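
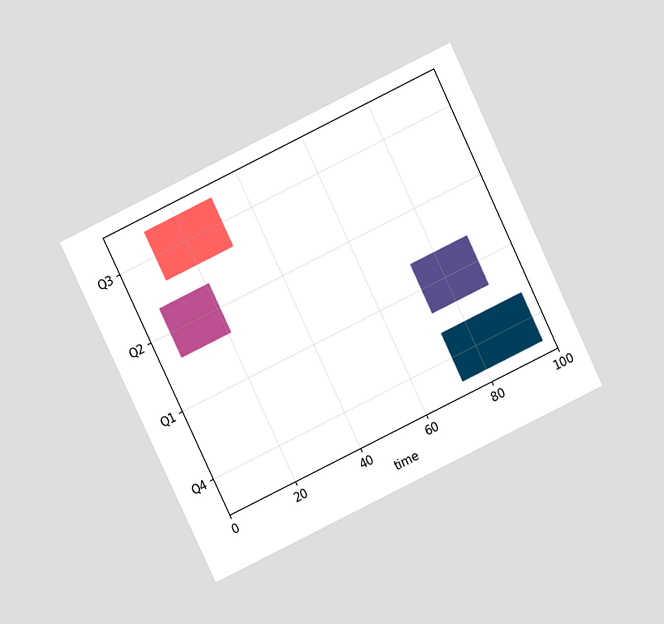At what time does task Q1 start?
The chart is tilted about 26° counter-clockwise and viewed at a slight angle. The Q1 bar begins at t=73.

73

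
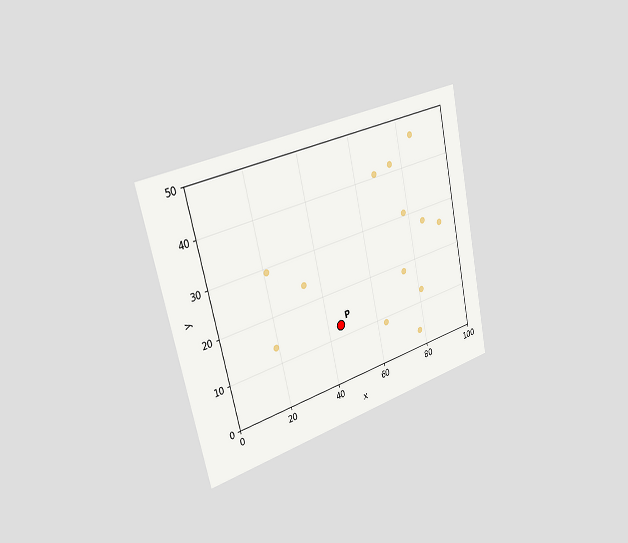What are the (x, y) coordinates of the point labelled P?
(45, 12.5)

The chart is tilted about 13° counter-clockwise and viewed slightly from the left. Following the gridlines from P to each axis, P sits at (45, 12.5).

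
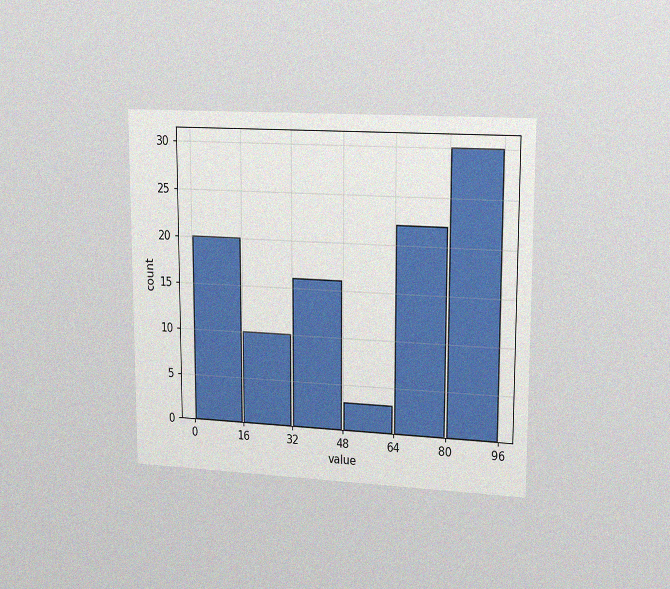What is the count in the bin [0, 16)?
20

The chart is viewed slightly from the right, with some photo noise. The [0, 16) bin has height 20.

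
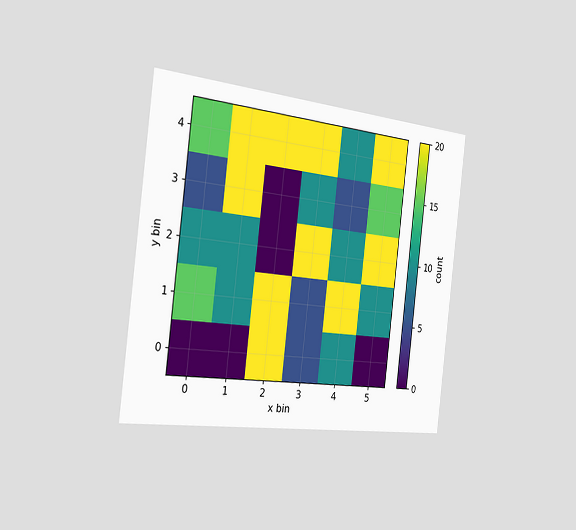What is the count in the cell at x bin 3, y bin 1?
The chart is tilted about 7° clockwise and viewed slightly from the left. Matching the cell (3, 1) against the colorbar gives 5.

5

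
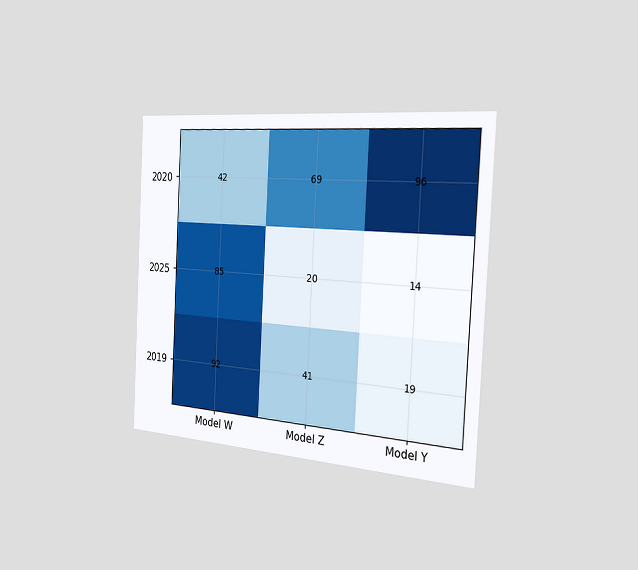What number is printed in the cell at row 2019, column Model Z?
41

The chart is tilted about 3° clockwise and viewed slightly from the right. The (2019, Model Z) cell reads 41.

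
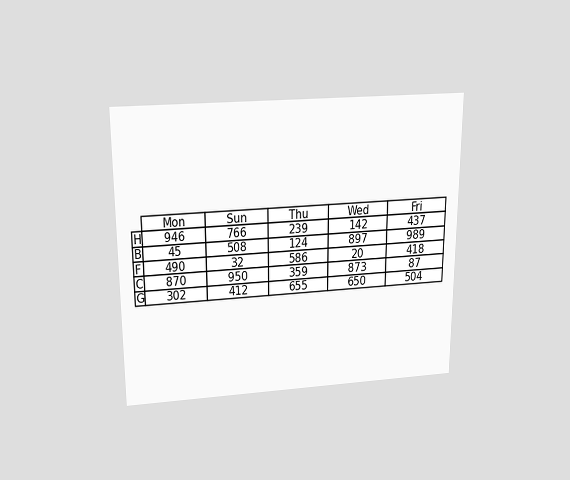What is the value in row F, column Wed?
The chart is viewed slightly from above. The (F, Wed) cell reads 20.

20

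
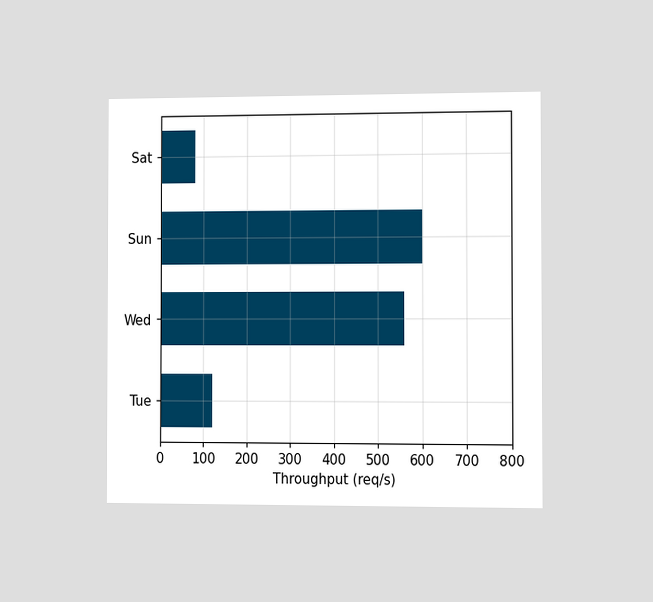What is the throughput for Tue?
The chart is viewed slightly from the right. Reading along the chart's x-axis, the Tue bar reaches 120req/s.

120req/s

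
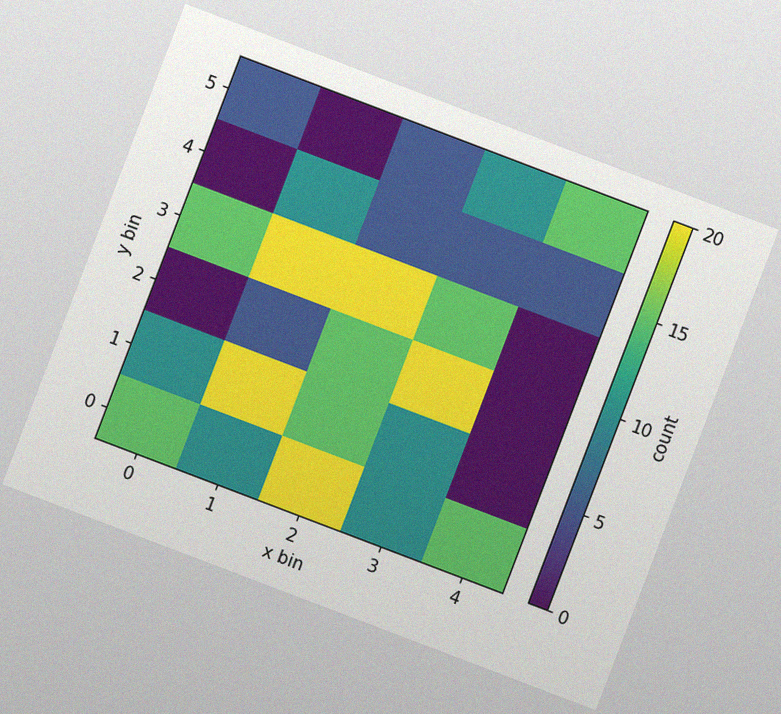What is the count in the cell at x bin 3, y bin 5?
10

The chart is tilted about 21° clockwise, with some photo noise. Matching the cell (3, 5) against the colorbar gives 10.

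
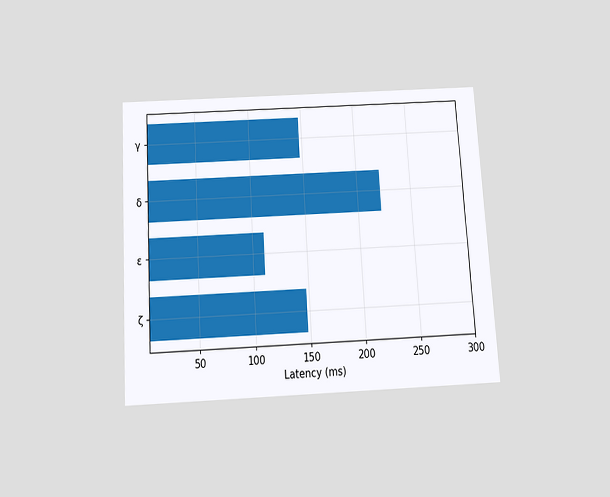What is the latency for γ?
The chart is tilted about 3° counter-clockwise and viewed slightly from below. Reading along the chart's x-axis, the γ bar reaches 148ms.

148ms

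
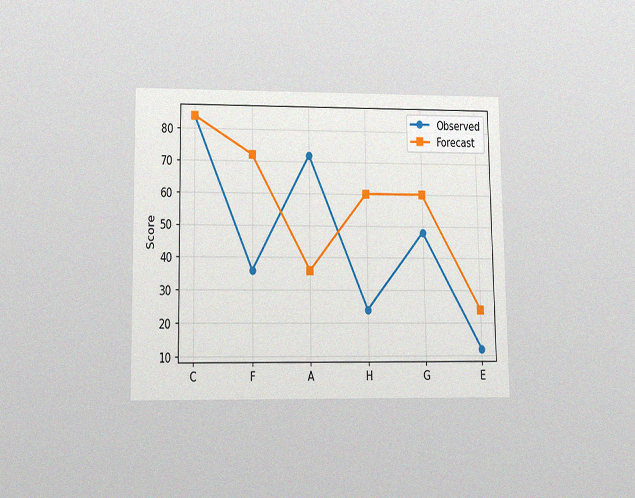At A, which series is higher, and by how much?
The chart is viewed slightly from below, with some photo noise. At A, Observed sits above the other line by 36.

Observed, by 36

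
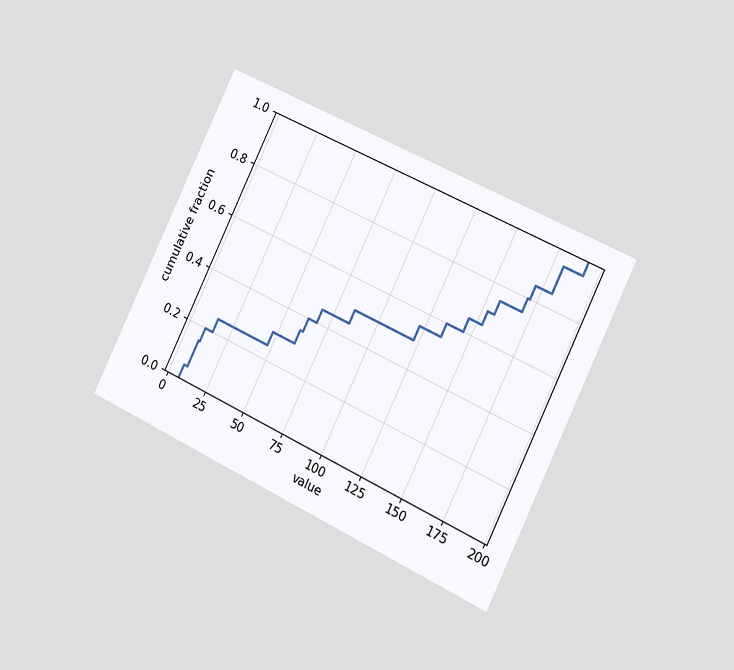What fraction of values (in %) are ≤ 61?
35%

The chart is tilted about 26° clockwise and viewed slightly from the right. At x=61 the ECDF step is at 35%.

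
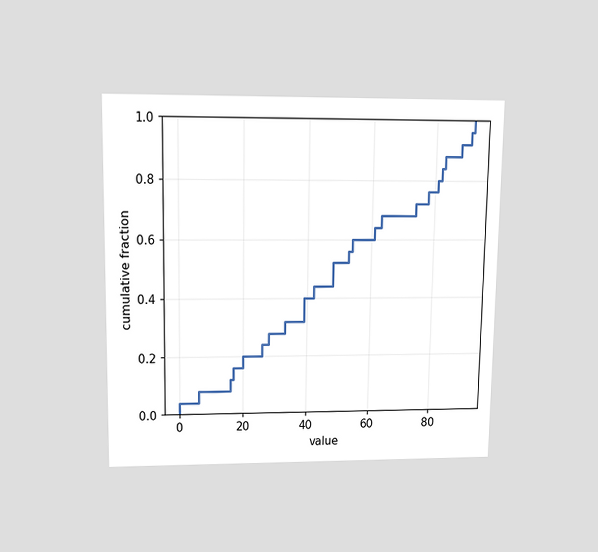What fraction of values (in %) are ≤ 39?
The chart is viewed slightly from above. At x=39 the ECDF step is at 40%.

40%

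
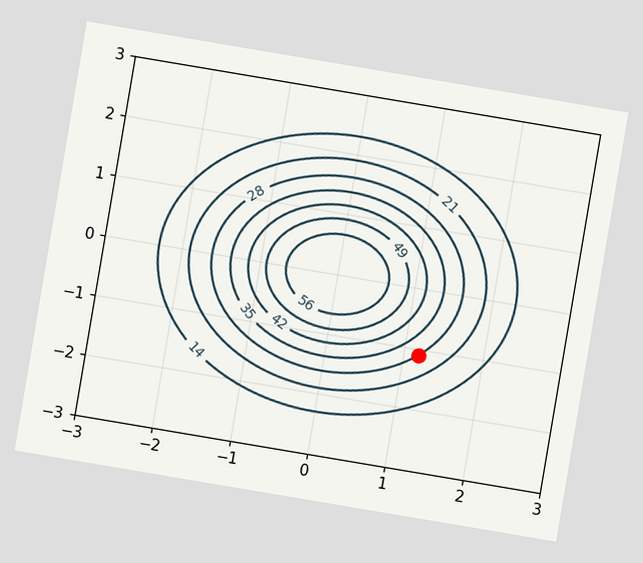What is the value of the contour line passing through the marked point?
28

The chart is tilted about 10° clockwise. The marked point sits on the contour labelled 28.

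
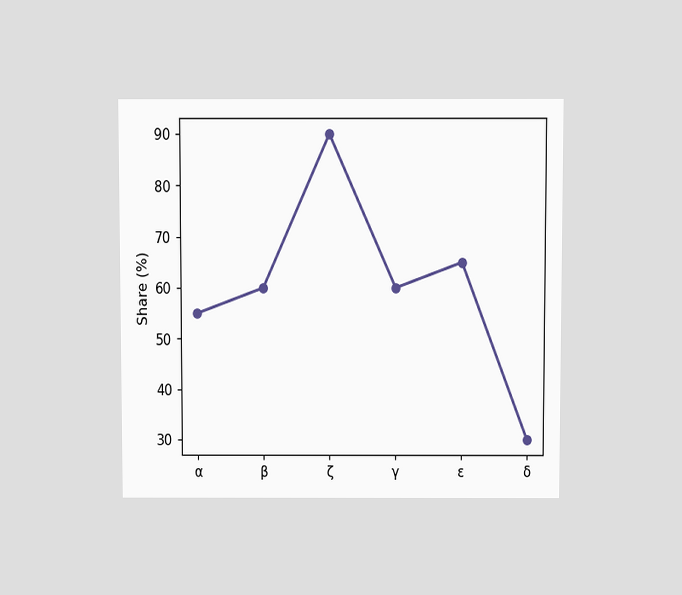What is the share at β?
60%

The chart is viewed slightly from above. At β, the line is at 60%.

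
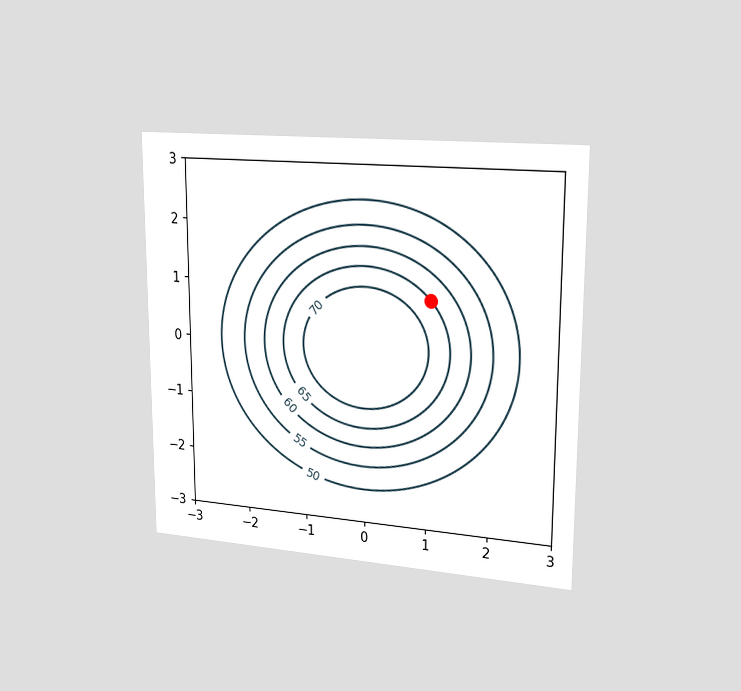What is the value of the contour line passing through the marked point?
The chart is viewed slightly from the right. The marked point sits on the contour labelled 65.

65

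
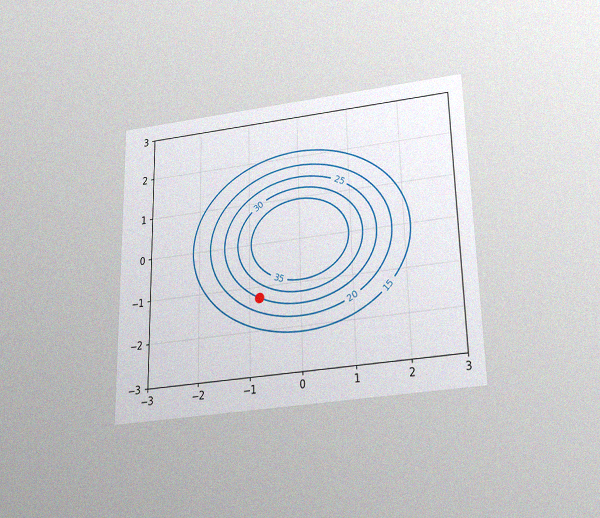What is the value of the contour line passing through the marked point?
The chart is viewed slightly from below, with some photo noise. The marked point sits on the contour labelled 25.

25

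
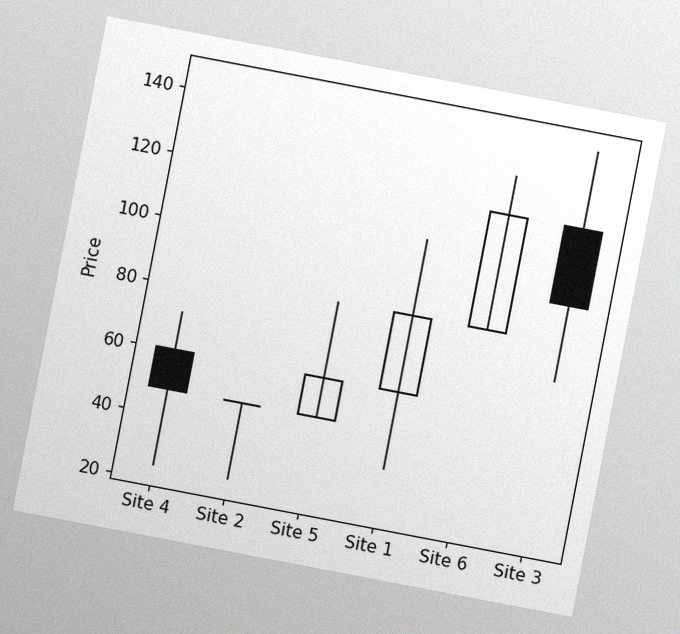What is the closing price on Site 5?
60

The chart is tilted about 11° clockwise, with some photo noise. The Site 5 candle closes at 60.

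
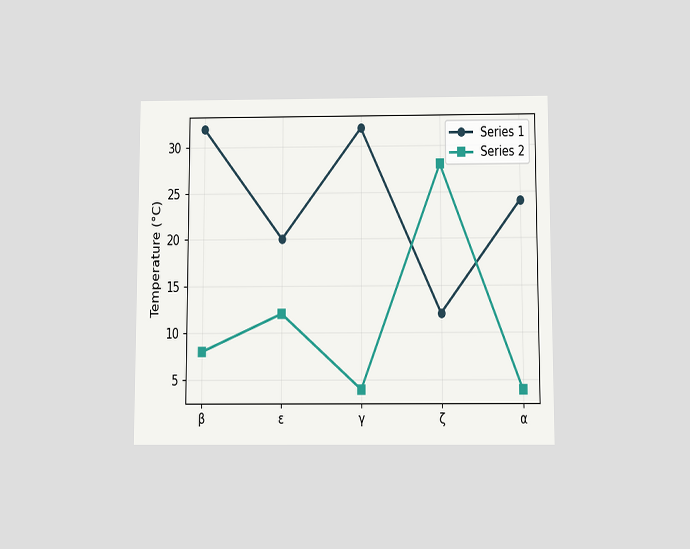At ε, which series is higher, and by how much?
Series 1, by 8°C

The chart is viewed slightly from below. At ε, Series 1 sits above the other line by 8°C.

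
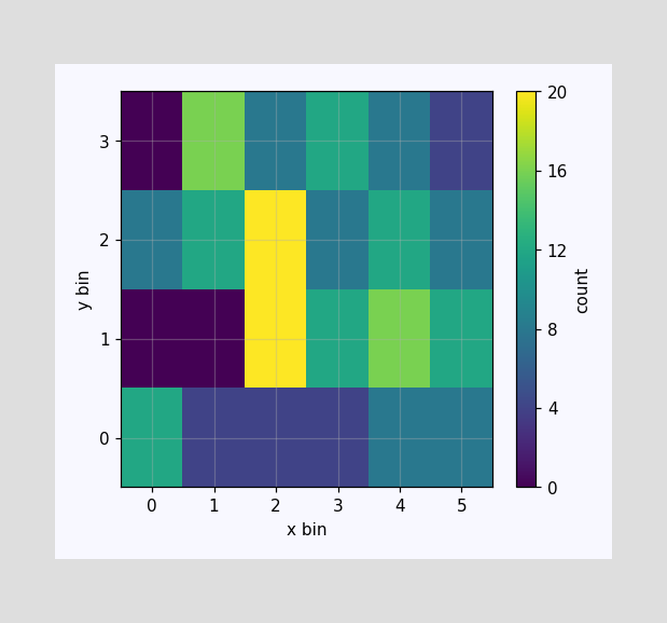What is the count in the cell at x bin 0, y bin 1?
0

Matching the cell (0, 1) against the colorbar gives 0.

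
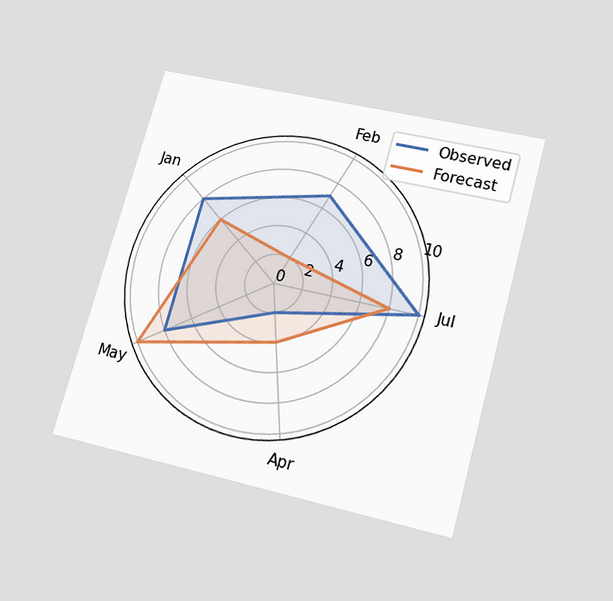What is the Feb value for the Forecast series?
The chart is tilted about 15° clockwise and viewed slightly from below. On the Feb axis, Forecast reaches 2.

2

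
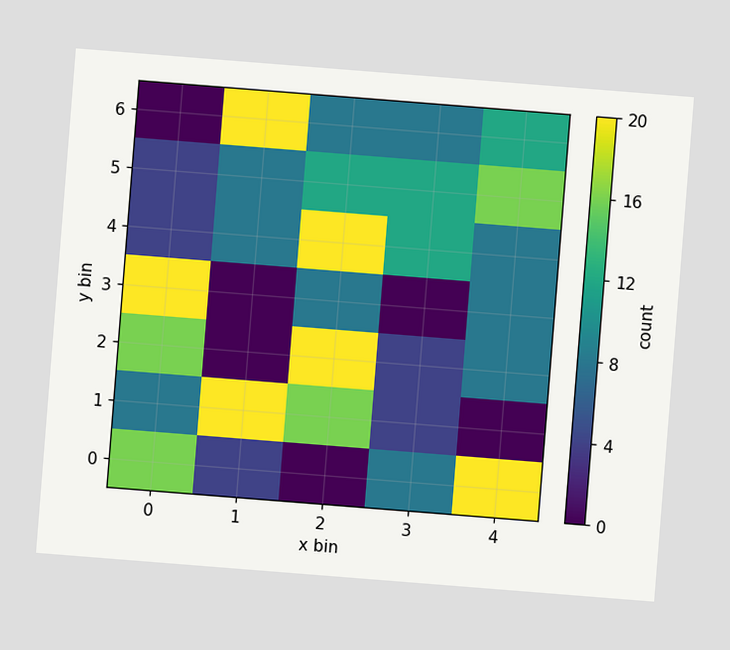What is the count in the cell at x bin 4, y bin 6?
The chart is tilted about 5° clockwise. Matching the cell (4, 6) against the colorbar gives 12.

12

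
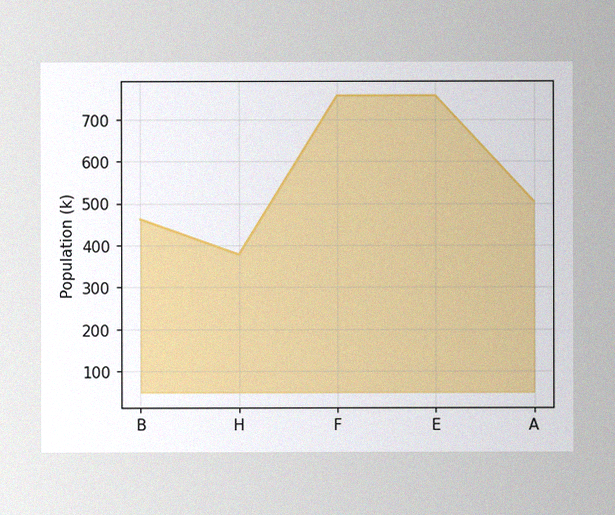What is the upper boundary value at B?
462k

The image has some photo noise and uneven lighting. At B the upper boundary is at 462k.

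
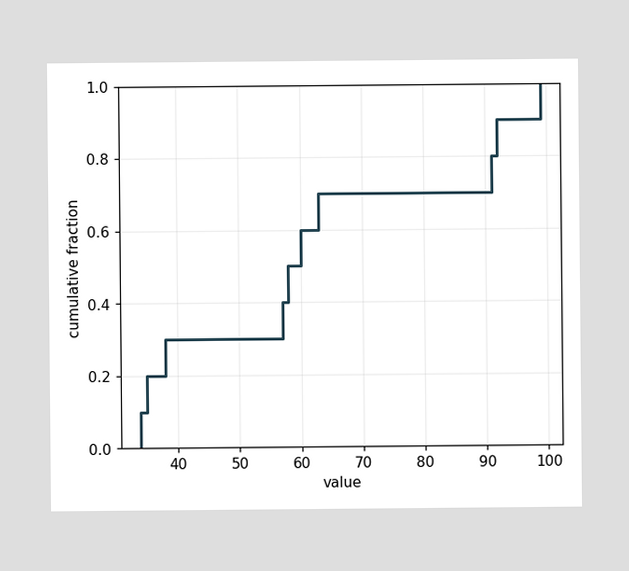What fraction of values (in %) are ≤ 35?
20%

At x=35 the ECDF step is at 20%.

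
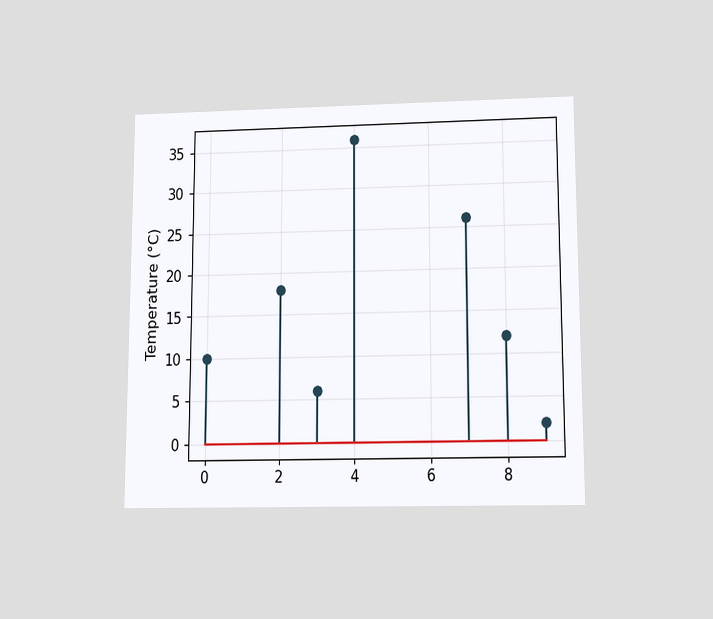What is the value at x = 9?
The chart is viewed slightly from below. The stem at x=9 reaches 2°C.

2°C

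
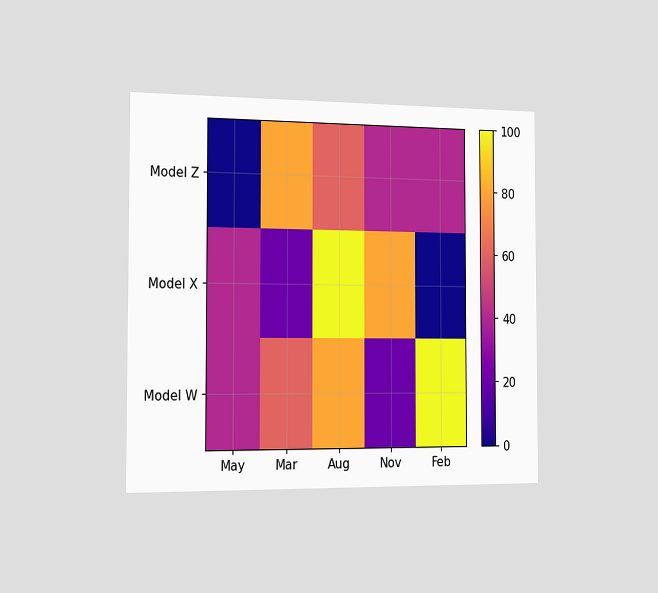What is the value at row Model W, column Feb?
100

The chart is viewed slightly from the left. Matching cell (Model W, Feb) against the colorbar gives 100.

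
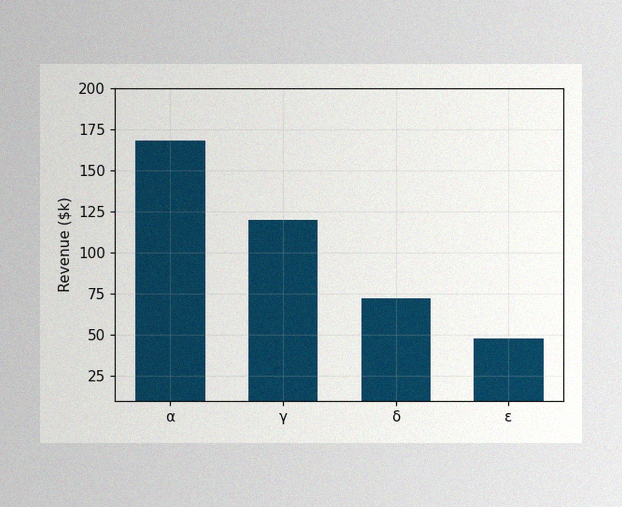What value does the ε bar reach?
The image has some photo noise and uneven lighting. Reading along the chart's y-axis, the ε bar reaches $48k.

$48k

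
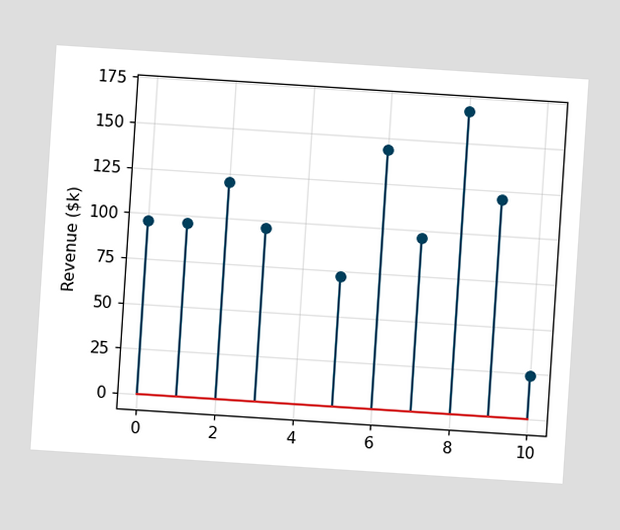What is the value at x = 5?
The chart is tilted about 4° clockwise. The stem at x=5 reaches $72k.

$72k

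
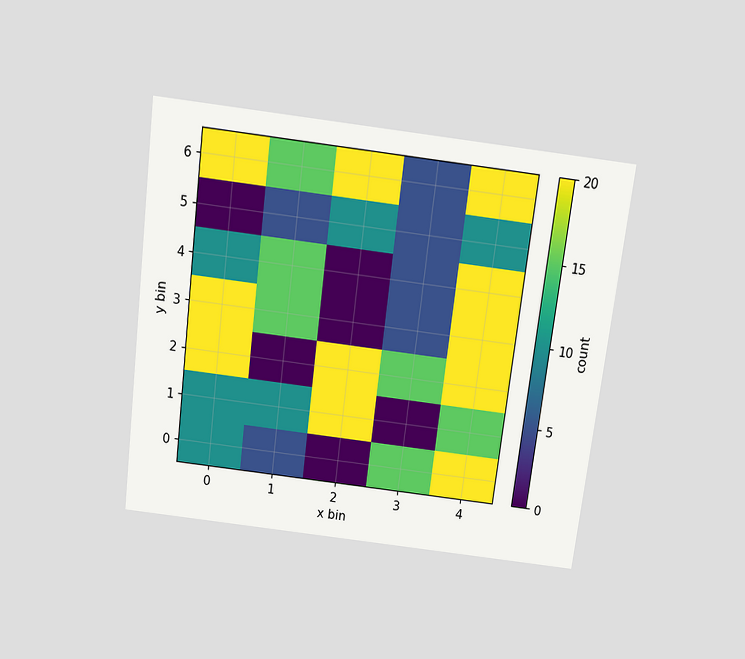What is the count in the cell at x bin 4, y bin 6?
The chart is tilted about 7° clockwise and viewed slightly from above. Matching the cell (4, 6) against the colorbar gives 20.

20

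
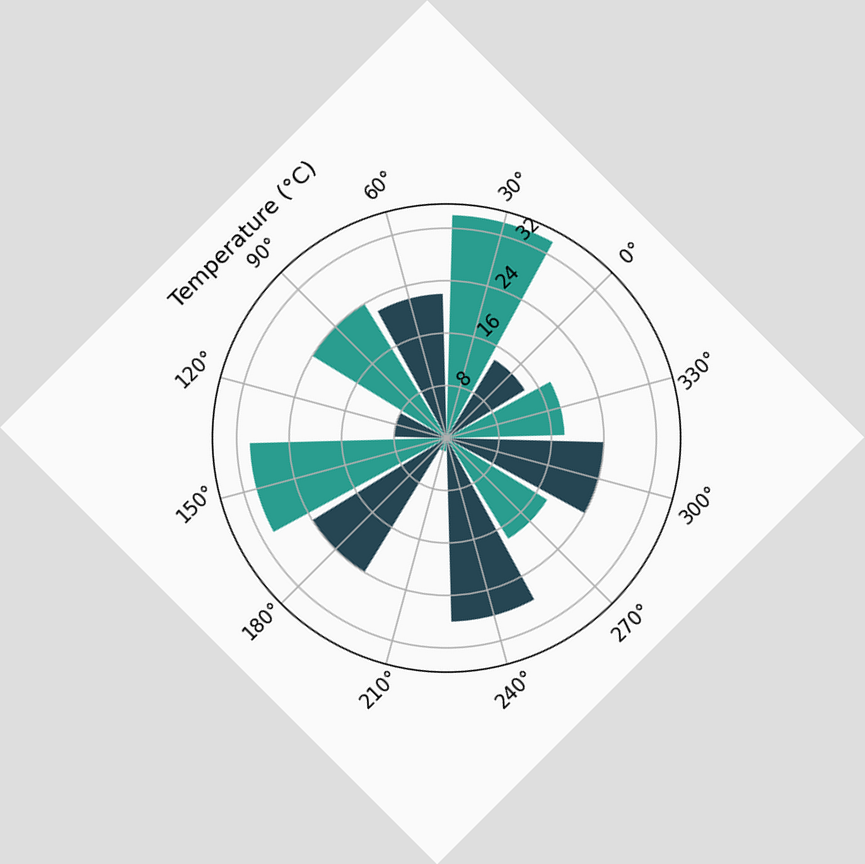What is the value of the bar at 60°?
22°C

The chart is tilted about 45° counter-clockwise. The bar at 60° reaches 22°C on the radial axis.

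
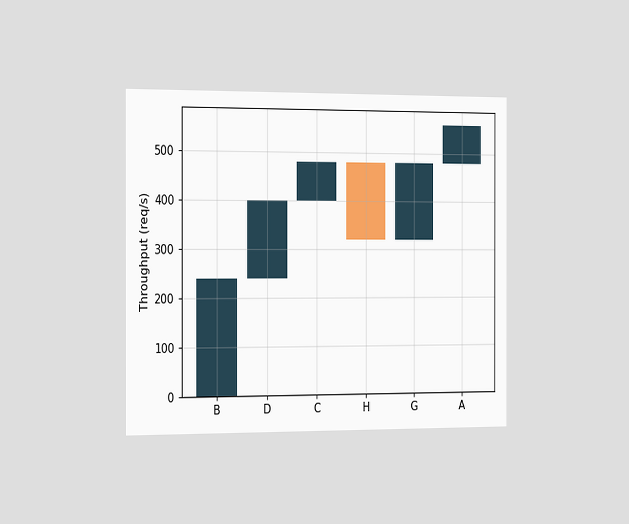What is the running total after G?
The chart is viewed slightly from the left. After G the running total reaches 480req/s.

480req/s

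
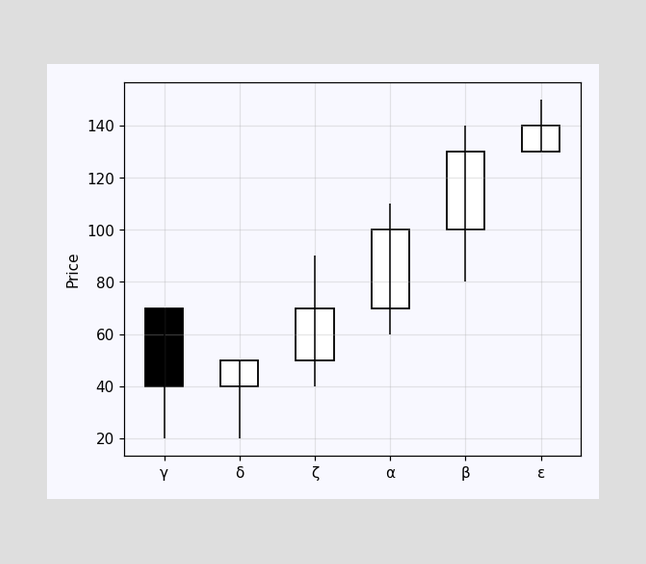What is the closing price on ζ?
70

The ζ candle closes at 70.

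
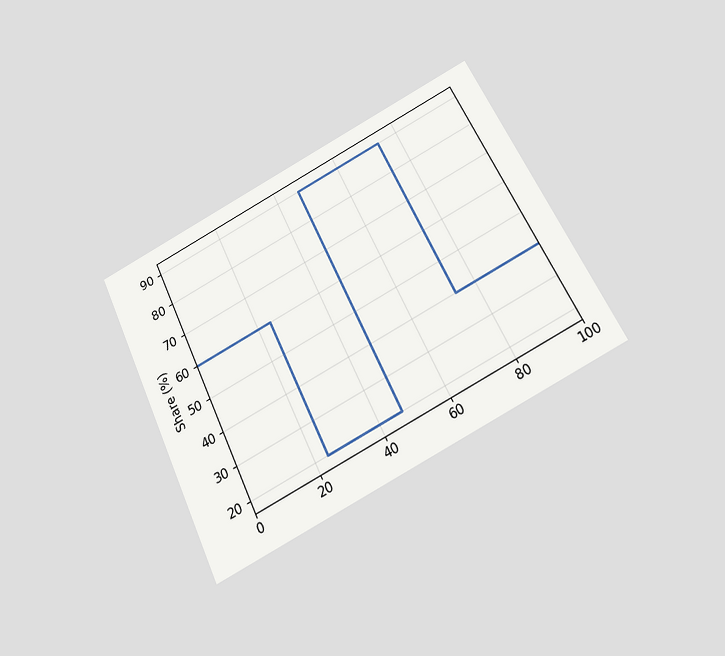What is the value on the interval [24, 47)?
20%

The chart is tilted about 26° counter-clockwise and viewed slightly from below. On [24, 47) the step sits at 20%.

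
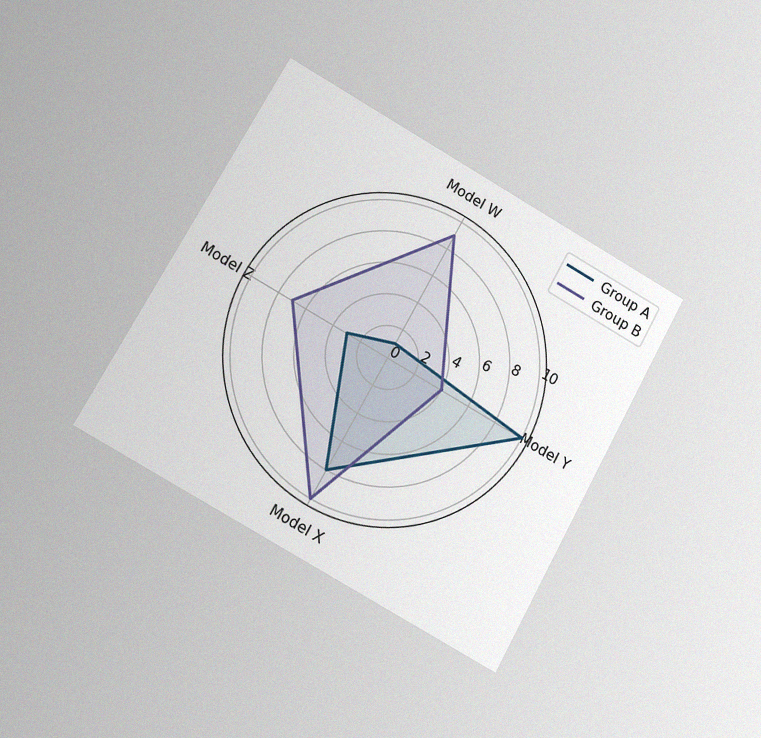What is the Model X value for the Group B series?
The chart is tilted about 29° clockwise and viewed at a slight angle, with some photo noise. On the Model X axis, Group B reaches 10.

10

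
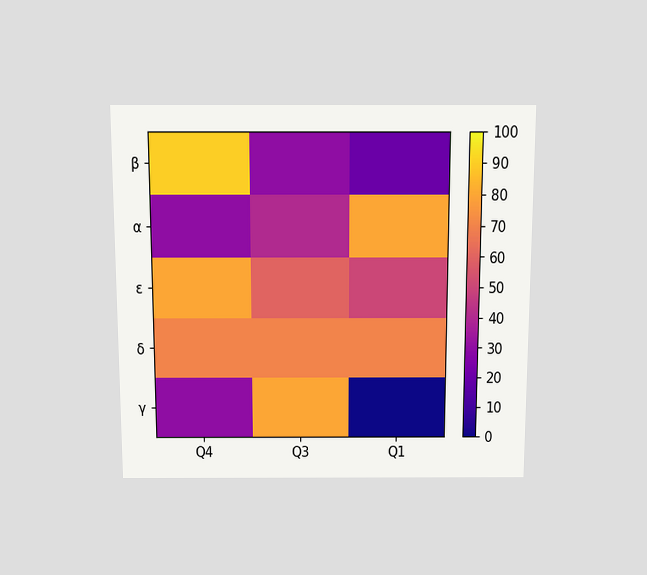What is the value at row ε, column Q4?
The chart is viewed slightly from above. Matching cell (ε, Q4) against the colorbar gives 80.

80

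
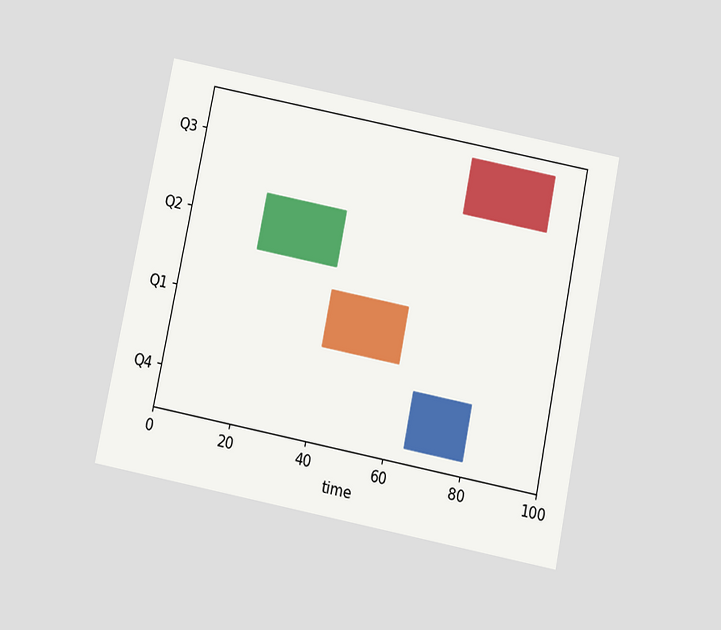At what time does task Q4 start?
The chart is tilted about 11° clockwise and viewed slightly from below. The Q4 bar begins at t=65.

65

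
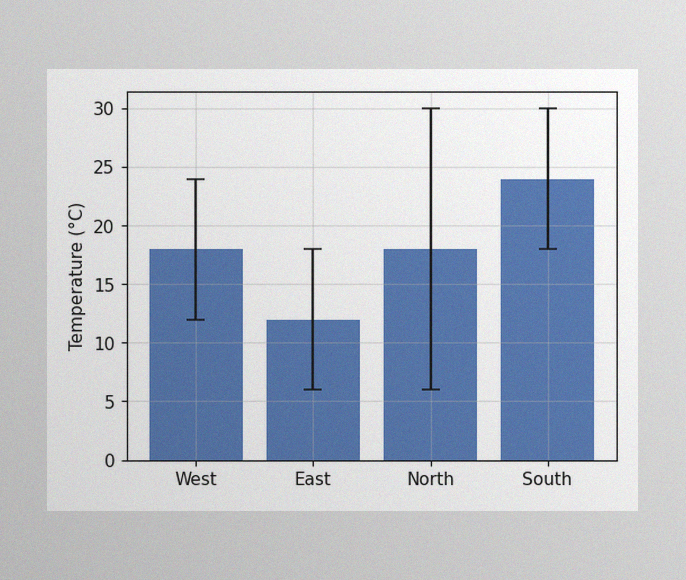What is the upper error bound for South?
The image has some photo noise and uneven lighting. The South bar's upper whisker reaches 30°C.

30°C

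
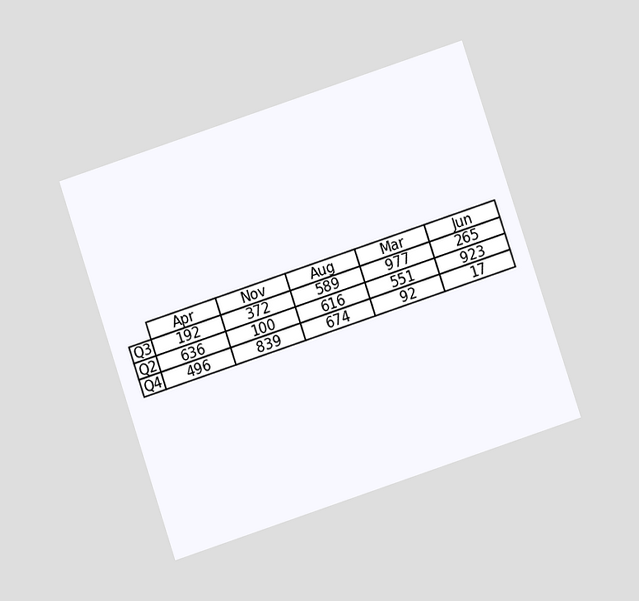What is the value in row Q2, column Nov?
The chart is tilted about 18° counter-clockwise and viewed at a slight angle. The (Q2, Nov) cell reads 100.

100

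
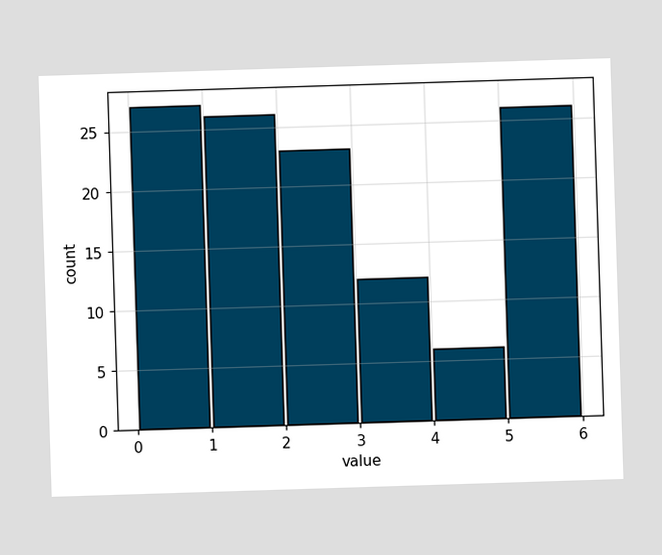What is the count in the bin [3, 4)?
The [3, 4) bin has height 12.

12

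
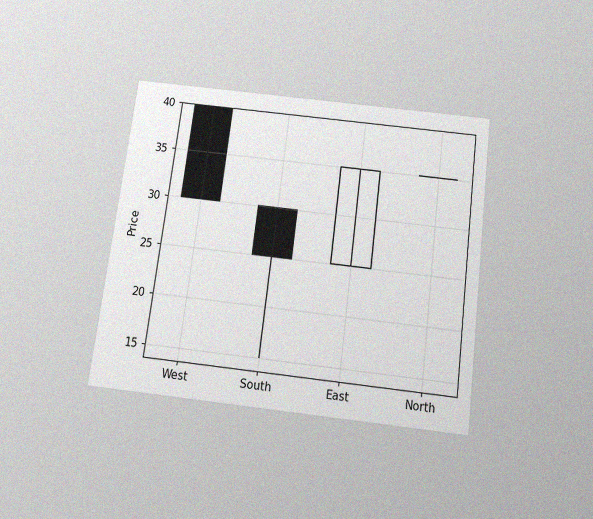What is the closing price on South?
25

The chart is tilted about 7° clockwise and viewed slightly from below, with some photo noise. The South candle closes at 25.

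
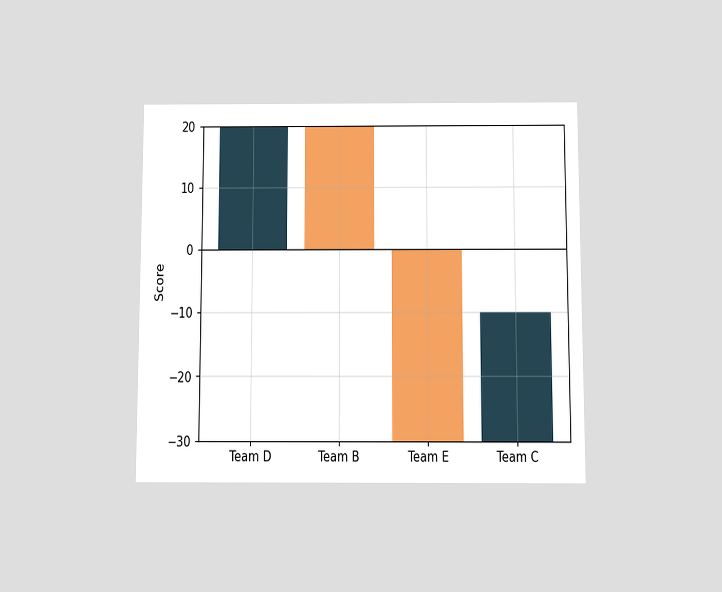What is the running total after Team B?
0

The chart is viewed slightly from below. After Team B the running total reaches 0.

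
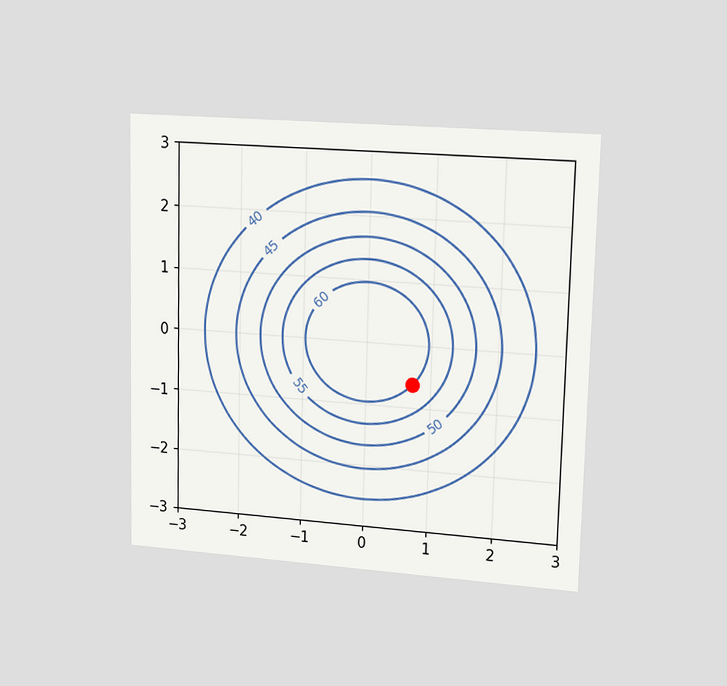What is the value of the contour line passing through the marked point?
60

The chart is viewed slightly from the right. The marked point sits on the contour labelled 60.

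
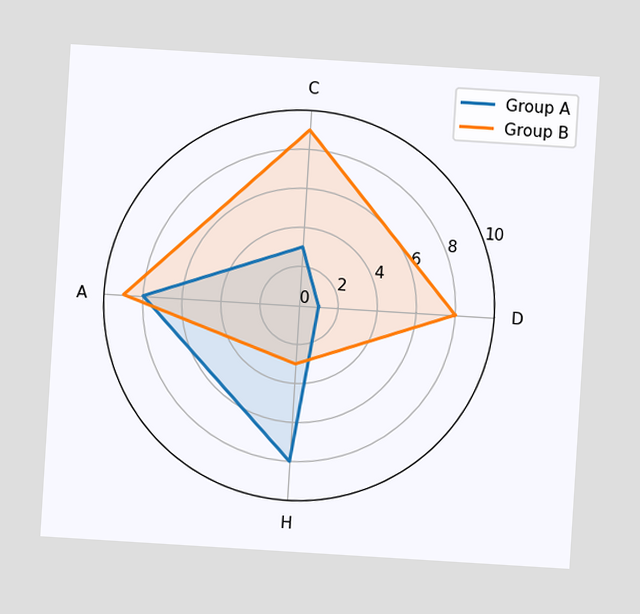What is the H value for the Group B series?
3

The chart is tilted about 4° clockwise. On the H axis, Group B reaches 3.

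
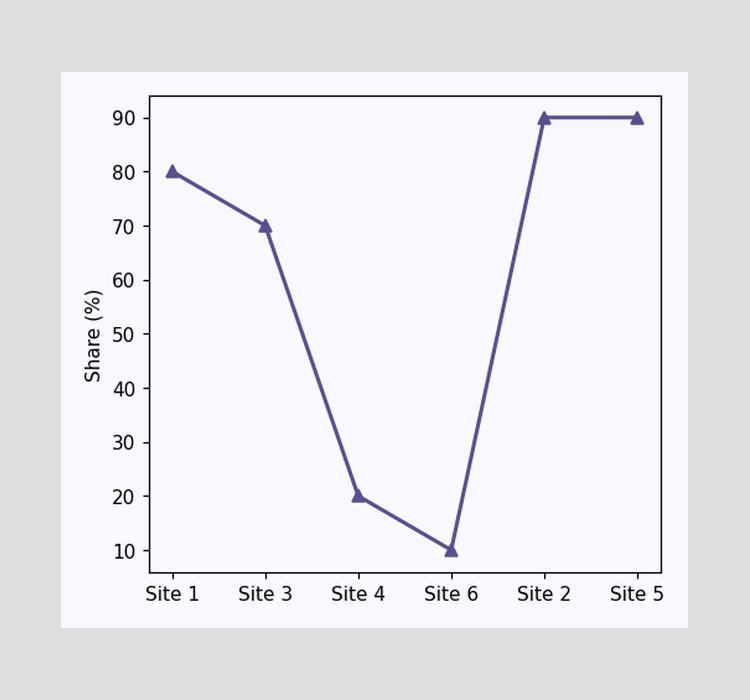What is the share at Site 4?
20%

At Site 4, the line is at 20%.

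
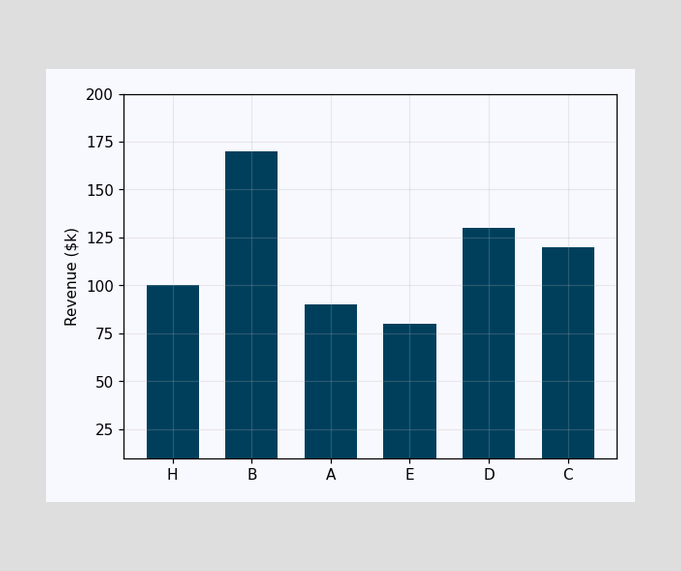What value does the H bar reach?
Reading along the chart's y-axis, the H bar reaches $100k.

$100k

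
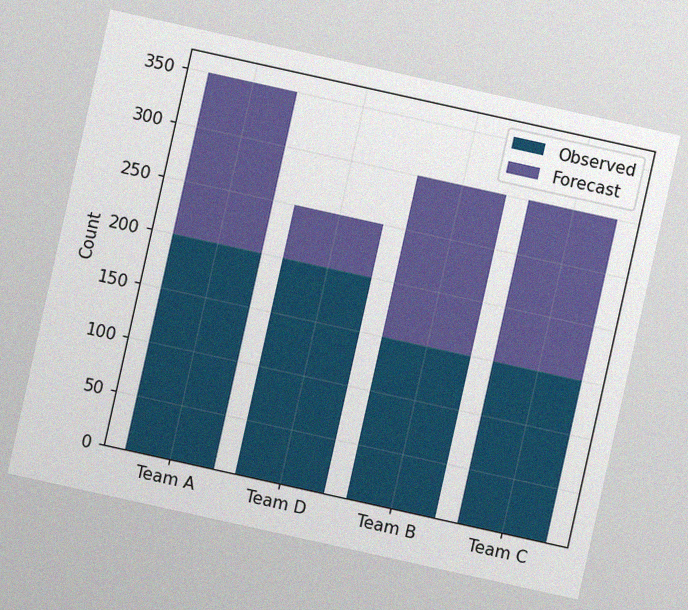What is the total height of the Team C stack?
The chart is tilted about 12° clockwise, with some photo noise. The Team C stack's top reaches 300 on the y-axis.

300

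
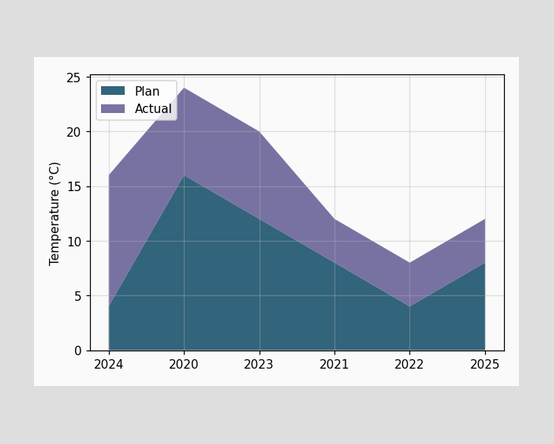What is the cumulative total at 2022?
8°C

The stacked total at 2022 reaches 8°C.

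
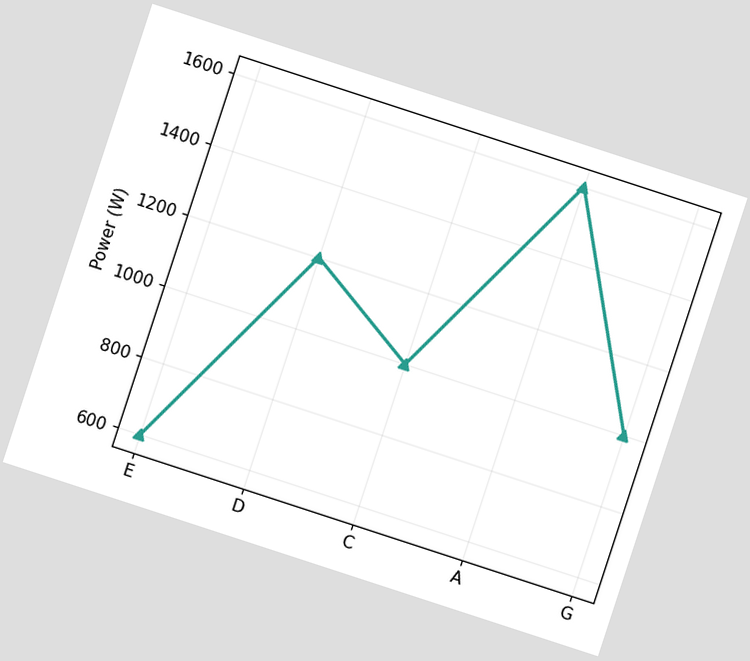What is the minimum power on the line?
600W

The chart is tilted about 18° clockwise. The lowest point is at E, and reading across to the y-axis gives 600W.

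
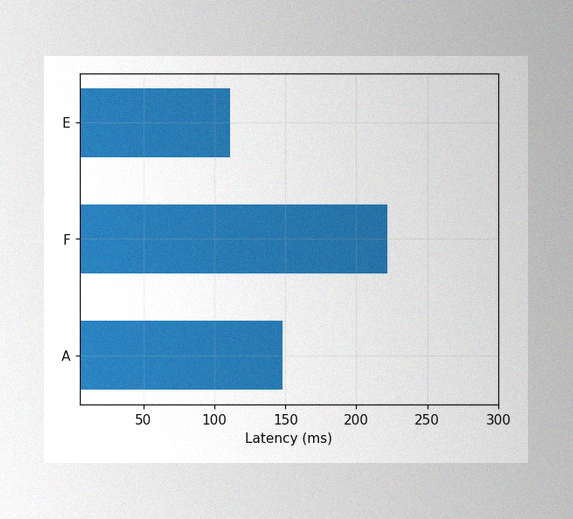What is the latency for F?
The image has some photo noise and uneven lighting. Reading along the chart's x-axis, the F bar reaches 222ms.

222ms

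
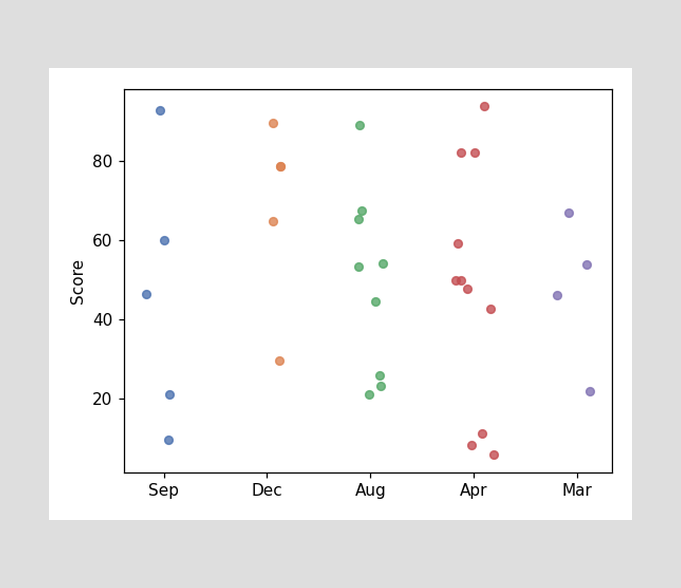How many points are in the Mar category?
Counting the markers in the Mar column gives 4.

4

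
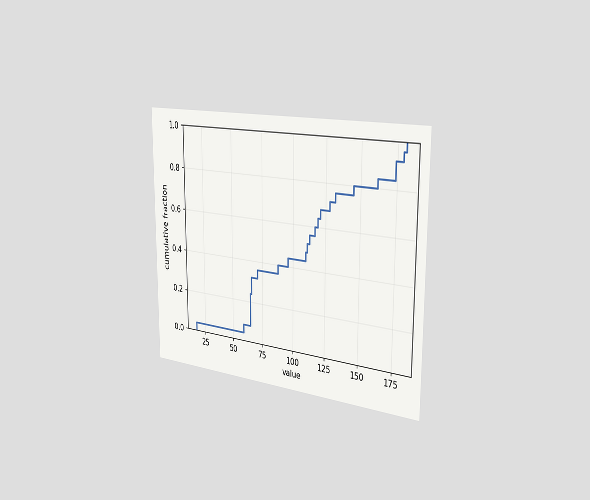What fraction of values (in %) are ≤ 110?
48%

The chart is viewed slightly from the right. At x=110 the ECDF step is at 48%.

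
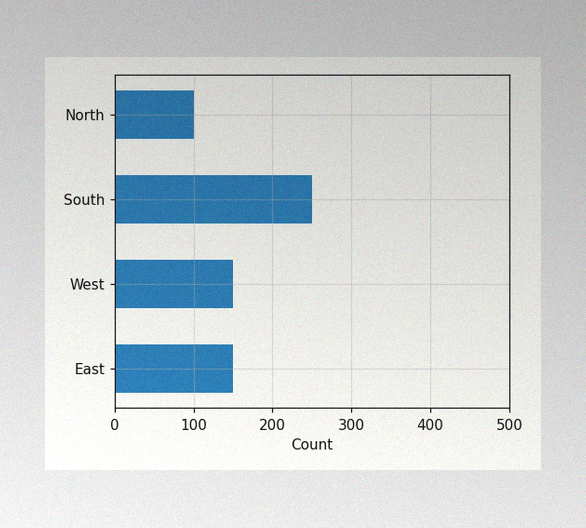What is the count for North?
100

The image has some photo noise and uneven lighting. Reading along the chart's x-axis, the North bar reaches 100.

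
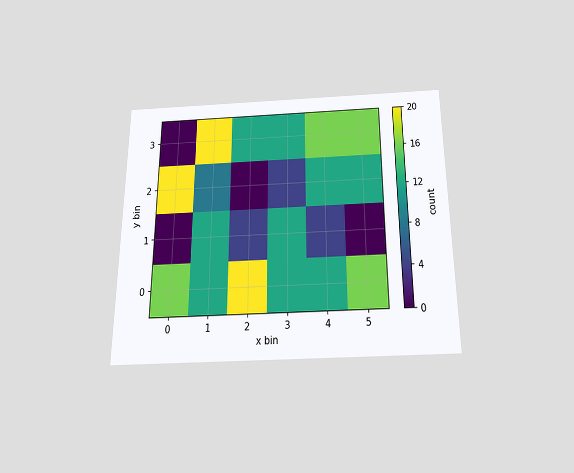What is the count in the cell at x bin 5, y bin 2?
12

The chart is viewed slightly from below. Matching the cell (5, 2) against the colorbar gives 12.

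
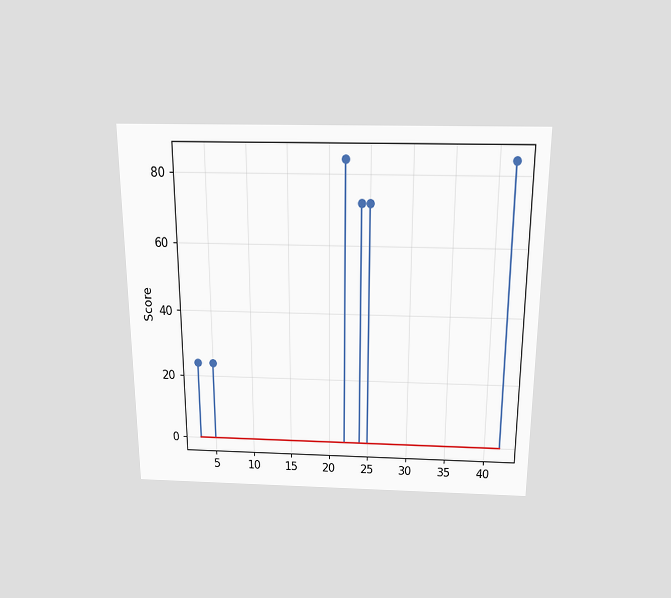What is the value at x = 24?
72

The chart is viewed slightly from above. The stem at x=24 reaches 72.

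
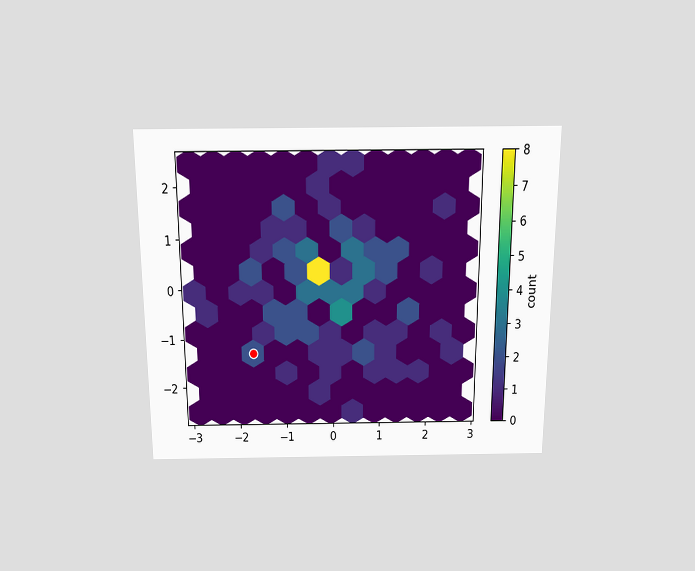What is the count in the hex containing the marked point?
The chart is viewed slightly from above. The marked hex reads 2 on the colorbar.

2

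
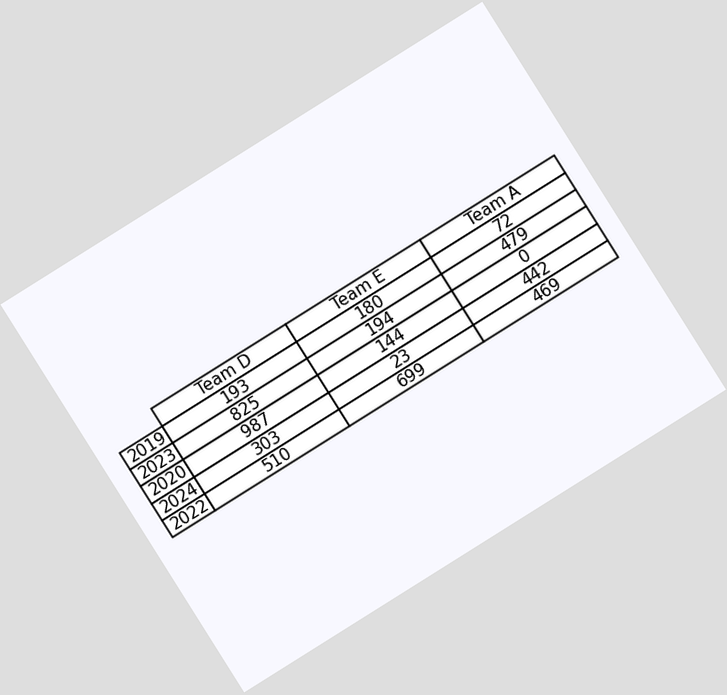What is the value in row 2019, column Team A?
72

The chart is tilted about 32° counter-clockwise. The (2019, Team A) cell reads 72.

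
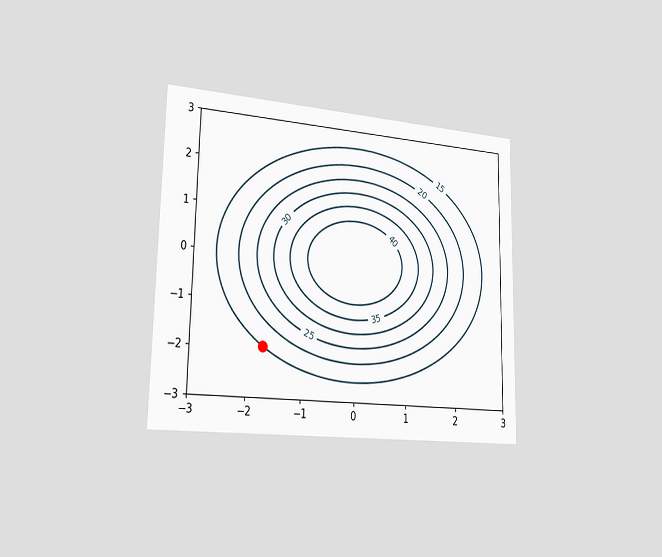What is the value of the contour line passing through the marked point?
The chart is viewed slightly from the left. The marked point sits on the contour labelled 15.

15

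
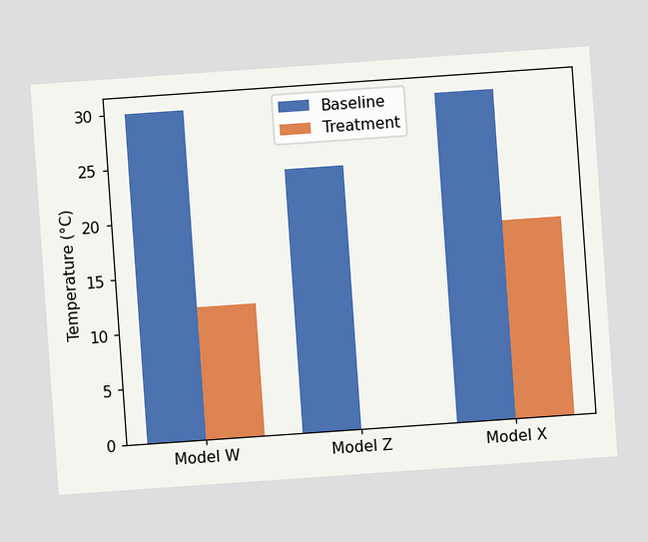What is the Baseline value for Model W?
The chart is tilted about 4° counter-clockwise. The Baseline bar at Model W reaches 30°C on the y-axis.

30°C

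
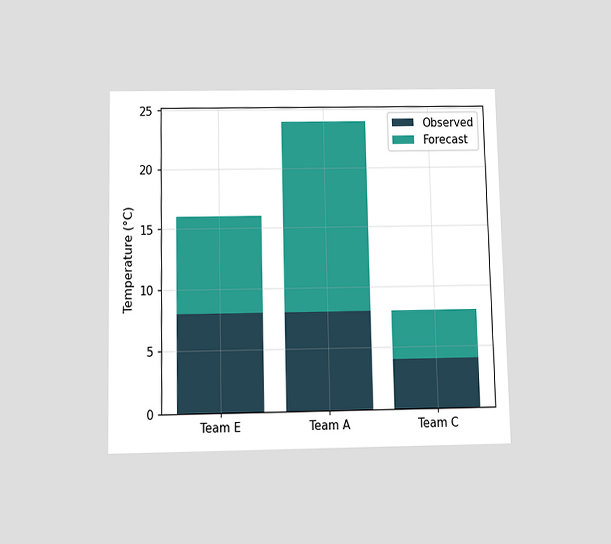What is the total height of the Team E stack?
16°C

The chart is viewed slightly from below. The Team E stack's top reaches 16°C on the y-axis.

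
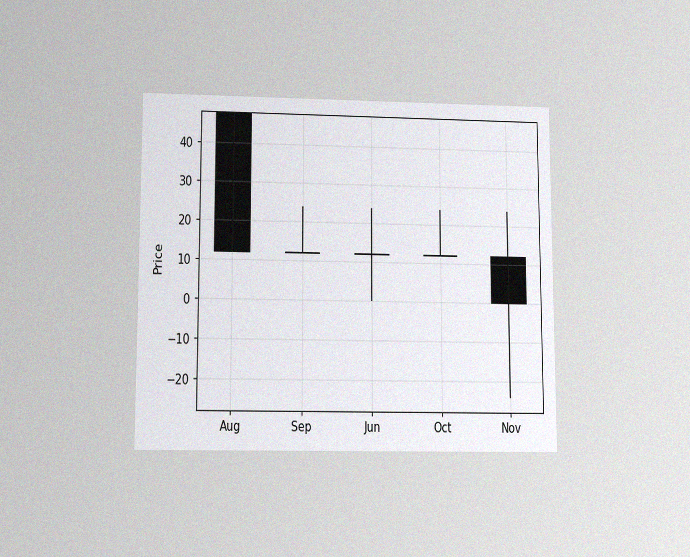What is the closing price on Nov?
The chart is viewed slightly from below, with some photo noise. The Nov candle closes at 0.

0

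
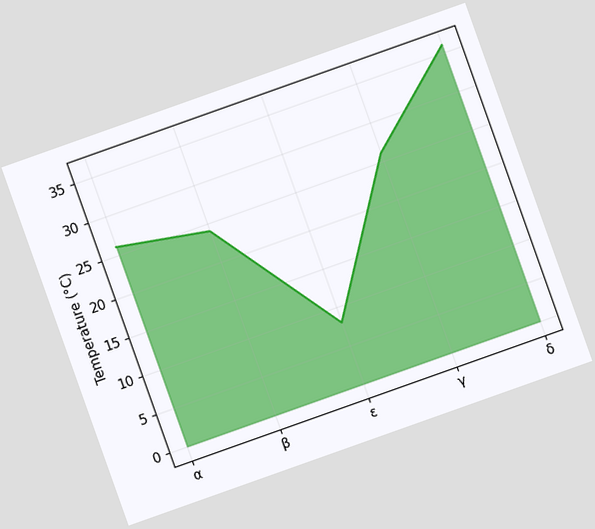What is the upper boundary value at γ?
The chart is tilted about 20° counter-clockwise. At γ the upper boundary is at 26°C.

26°C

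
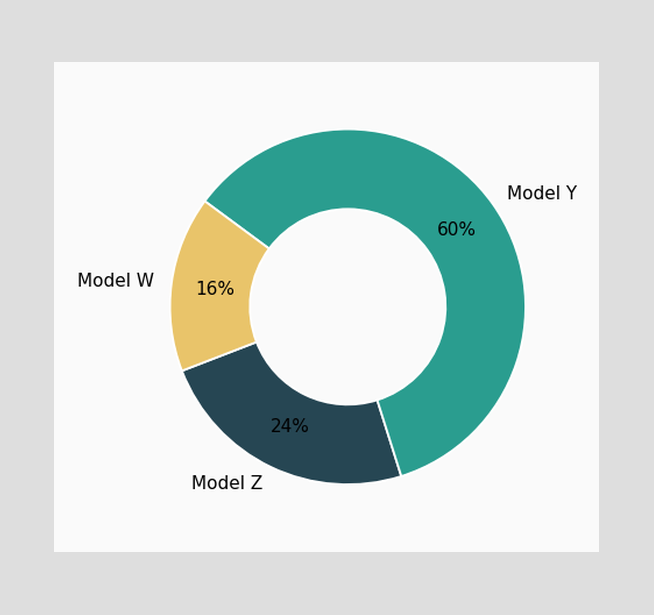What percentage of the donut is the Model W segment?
The Model W segment takes up 16% of the ring.

16%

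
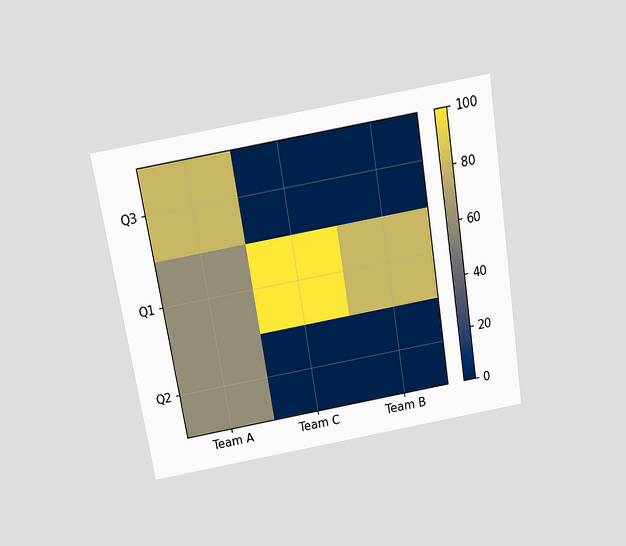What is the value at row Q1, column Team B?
80

The chart is tilted about 9° counter-clockwise and viewed slightly from above. Matching cell (Q1, Team B) against the colorbar gives 80.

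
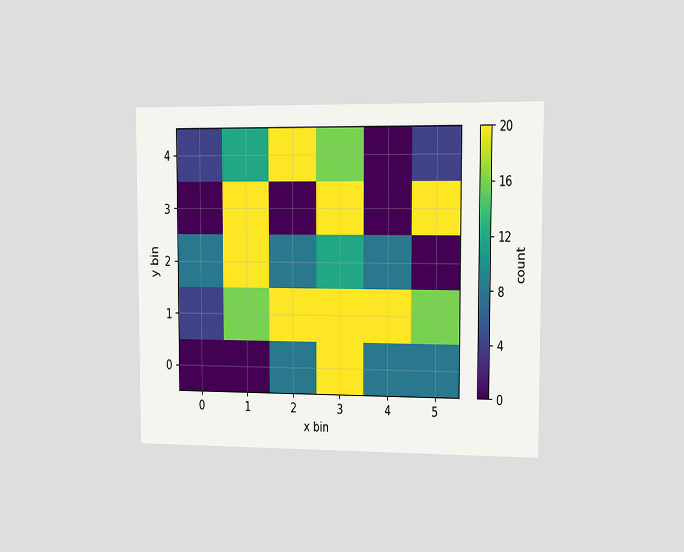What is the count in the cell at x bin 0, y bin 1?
The chart is viewed slightly from the right. Matching the cell (0, 1) against the colorbar gives 4.

4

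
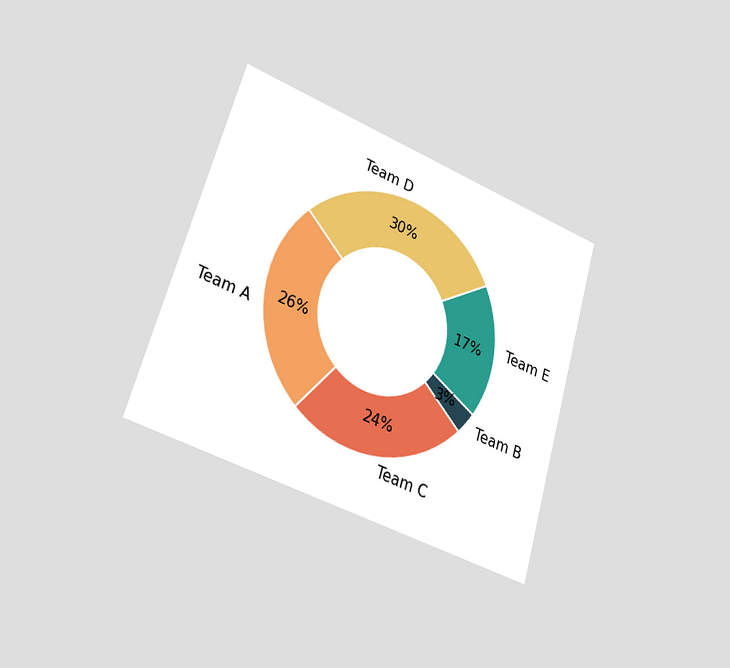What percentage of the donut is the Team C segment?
24%

The chart is tilted about 17° clockwise and viewed slightly from the left. The Team C segment takes up 24% of the ring.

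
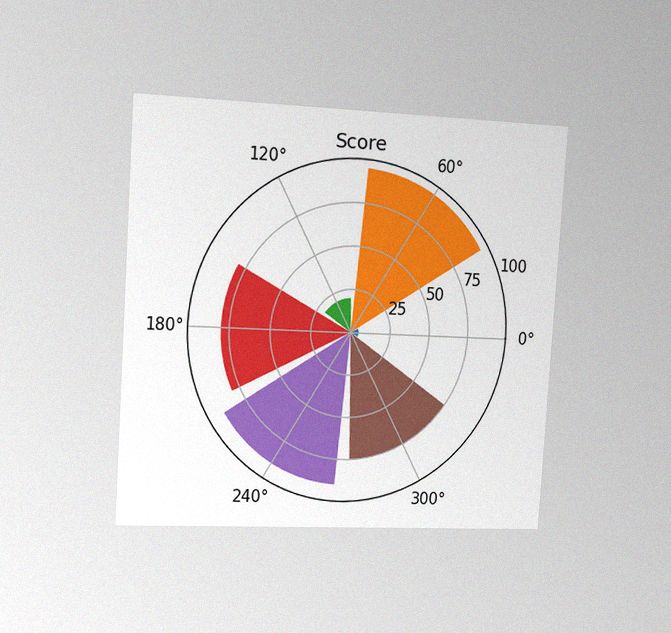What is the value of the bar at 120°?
20

The chart is tilted about 4° clockwise and viewed slightly from the left, with some photo noise. The bar at 120° reaches 20 on the radial axis.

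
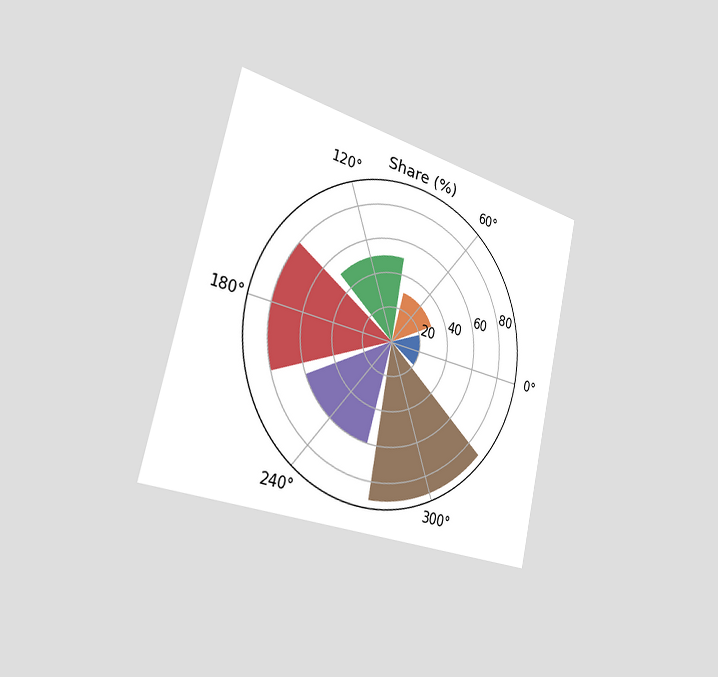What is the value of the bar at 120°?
50%

The chart is tilted about 13° clockwise and viewed slightly from the left. The bar at 120° reaches 50% on the radial axis.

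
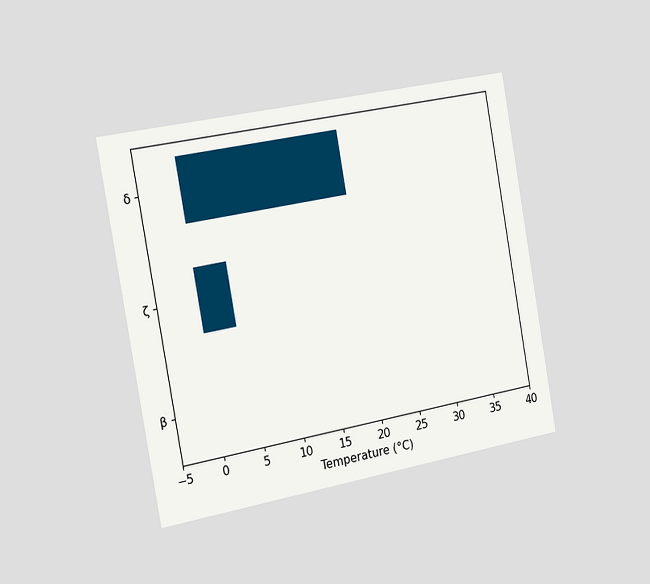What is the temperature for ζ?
4°C

The chart is tilted about 10° counter-clockwise and viewed slightly from the left. Reading along the chart's x-axis, the ζ bar reaches 4°C.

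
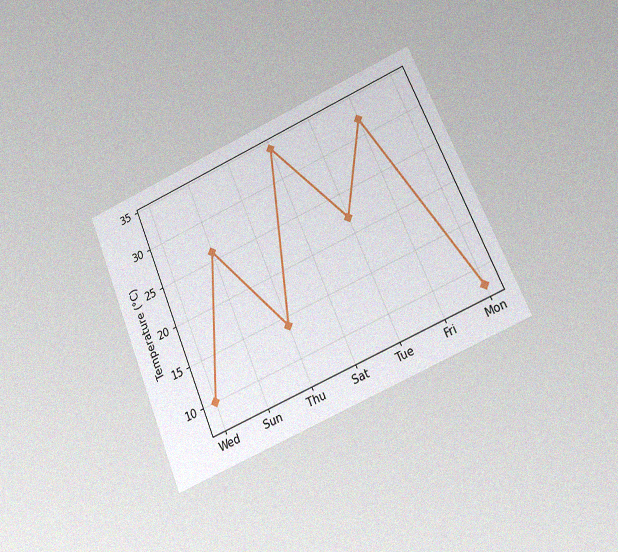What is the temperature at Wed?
The chart is tilted about 23° counter-clockwise and viewed at a slight angle, with some photo noise. At Wed, the line is at 10°C.

10°C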